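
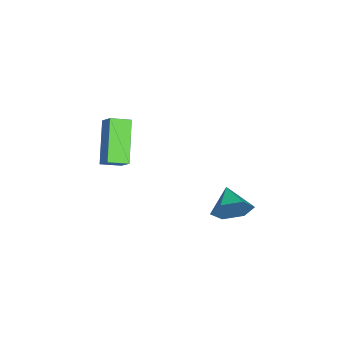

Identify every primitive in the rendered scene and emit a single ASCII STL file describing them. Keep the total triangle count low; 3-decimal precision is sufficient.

solid 
facet normal -0.574 -0.461 -0.677
outer loop
vertex -4.068 -3.951 -1.058
vertex -4.397 -3.137 -1.333
vertex -2.505 -3.802 -2.483
endloop
endfacet
facet normal 0.357 -0.885 0.299
outer loop
vertex -1.983 -3.383 -1.867
vertex -4.068 -3.951 -1.058
vertex -2.505 -3.802 -2.483
endloop
endfacet
facet normal -0.574 -0.461 -0.677
outer loop
vertex -2.505 -3.802 -2.483
vertex -4.397 -3.137 -1.333
vertex -2.834 -2.988 -2.758
endloop
endfacet
facet normal 0.737 0.071 -0.672
outer loop
vertex -2.834 -2.988 -2.758
vertex -1.983 -3.383 -1.867
vertex -2.505 -3.802 -2.483
endloop
endfacet
facet normal -0.737 -0.071 0.672
outer loop
vertex -4.068 -3.951 -1.058
vertex -3.875 -2.718 -0.717
vertex -4.397 -3.137 -1.333
endloop
endfacet
facet normal 0.357 -0.885 0.299
outer loop
vertex -3.546 -3.532 -0.442
vertex -4.068 -3.951 -1.058
vertex -1.983 -3.383 -1.867
endloop
endfacet
facet normal -0.737 -0.071 0.672
outer loop
vertex -3.546 -3.532 -0.442
vertex -3.875 -2.718 -0.717
vertex -4.068 -3.951 -1.058
endloop
endfacet
facet normal -0.357 0.885 -0.299
outer loop
vertex -4.397 -3.137 -1.333
vertex -3.875 -2.718 -0.717
vertex -2.834 -2.988 -2.758
endloop
endfacet
facet normal 0.737 0.071 -0.672
outer loop
vertex -2.312 -2.569 -2.142
vertex -1.983 -3.383 -1.867
vertex -2.834 -2.988 -2.758
endloop
endfacet
facet normal -0.357 0.885 -0.299
outer loop
vertex -2.834 -2.988 -2.758
vertex -3.875 -2.718 -0.717
vertex -2.312 -2.569 -2.142
endloop
endfacet
facet normal 0.574 0.461 0.677
outer loop
vertex -2.312 -2.569 -2.142
vertex -3.546 -3.532 -0.442
vertex -1.983 -3.383 -1.867
endloop
endfacet
facet normal 0.574 0.461 0.677
outer loop
vertex -3.875 -2.718 -0.717
vertex -3.546 -3.532 -0.442
vertex -2.312 -2.569 -2.142
endloop
endfacet
facet normal 0.877 0.300 -0.375
outer loop
vertex 0.381 1.363 -1.881
vertex -0.035 1.783 -2.519
vertex 0.144 2.193 -1.772
endloop
endfacet
facet normal -0.124 -0.164 0.979
outer loop
vertex 0.381 1.363 -1.881
vertex 0.144 2.193 -1.772
vertex -1.105 1.417 -2.061
endloop
endfacet
facet normal 0.877 0.301 -0.375
outer loop
vertex 0.144 2.193 -1.772
vertex -0.035 1.783 -2.519
vertex -0.273 2.613 -2.41
endloop
endfacet
facet normal -0.494 0.542 0.680
outer loop
vertex 0.144 2.193 -1.772
vertex -0.273 2.613 -2.41
vertex -1.105 1.417 -2.061
endloop
endfacet
facet normal 0.877 0.301 -0.374
outer loop
vertex -0.273 2.613 -2.41
vertex -0.035 1.783 -2.519
vertex -0.451 2.203 -3.157
endloop
endfacet
facet normal -0.830 0.548 -0.103
outer loop
vertex -0.273 2.613 -2.41
vertex -0.451 2.203 -3.157
vertex -1.105 1.417 -2.061
endloop
endfacet
facet normal 0.877 0.300 -0.375
outer loop
vertex -0.451 2.203 -3.157
vertex -0.035 1.783 -2.519
vertex -0.214 1.374 -3.265
endloop
endfacet
facet normal -0.797 -0.152 -0.584
outer loop
vertex -0.451 2.203 -3.157
vertex -0.214 1.374 -3.265
vertex -1.105 1.417 -2.061
endloop
endfacet
facet normal 0.877 0.300 -0.375
outer loop
vertex -0.214 1.374 -3.265
vertex -0.035 1.783 -2.519
vertex 0.203 0.953 -2.627
endloop
endfacet
facet normal -0.428 -0.857 -0.286
outer loop
vertex -0.214 1.374 -3.265
vertex 0.203 0.953 -2.627
vertex -1.105 1.417 -2.061
endloop
endfacet
facet normal 0.877 0.300 -0.374
outer loop
vertex 0.203 0.953 -2.627
vertex -0.035 1.783 -2.519
vertex 0.381 1.363 -1.881
endloop
endfacet
facet normal -0.091 -0.863 0.496
outer loop
vertex 0.203 0.953 -2.627
vertex 0.381 1.363 -1.881
vertex -1.105 1.417 -2.061
endloop
endfacet

endsolid


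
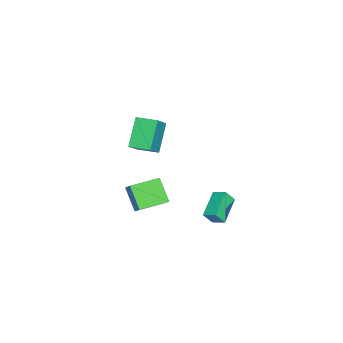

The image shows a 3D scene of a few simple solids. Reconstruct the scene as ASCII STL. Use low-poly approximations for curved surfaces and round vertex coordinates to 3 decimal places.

solid 
facet normal -0.498 0.859 0.120
outer loop
vertex -2.553 -1.421 -1.886
vertex -1.588 -0.986 -1.002
vertex -1.733 -0.776 -3.099
endloop
endfacet
facet normal -0.700 -0.315 -0.641
outer loop
vertex -0.912 -2.194 -3.298
vertex -2.553 -1.421 -1.886
vertex -1.733 -0.776 -3.099
endloop
endfacet
facet normal -0.497 0.859 0.120
outer loop
vertex -1.733 -0.776 -3.099
vertex -1.588 -0.986 -1.002
vertex -0.767 -0.341 -2.214
endloop
endfacet
facet normal 0.513 0.403 -0.758
outer loop
vertex -0.767 -0.341 -2.214
vertex -0.912 -2.194 -3.298
vertex -1.733 -0.776 -3.099
endloop
endfacet
facet normal -0.513 -0.403 0.758
outer loop
vertex -2.553 -1.421 -1.886
vertex -0.767 -2.404 -1.201
vertex -1.588 -0.986 -1.002
endloop
endfacet
facet normal -0.700 -0.314 -0.641
outer loop
vertex -1.733 -2.839 -2.086
vertex -2.553 -1.421 -1.886
vertex -0.912 -2.194 -3.298
endloop
endfacet
facet normal -0.513 -0.403 0.758
outer loop
vertex -1.733 -2.839 -2.086
vertex -0.767 -2.404 -1.201
vertex -2.553 -1.421 -1.886
endloop
endfacet
facet normal 0.700 0.315 0.641
outer loop
vertex -1.588 -0.986 -1.002
vertex -0.767 -2.404 -1.201
vertex -0.767 -0.341 -2.214
endloop
endfacet
facet normal 0.513 0.403 -0.758
outer loop
vertex 0.053 -1.759 -2.414
vertex -0.912 -2.194 -3.298
vertex -0.767 -0.341 -2.214
endloop
endfacet
facet normal 0.700 0.315 0.641
outer loop
vertex -0.767 -0.341 -2.214
vertex -0.767 -2.404 -1.201
vertex 0.053 -1.759 -2.414
endloop
endfacet
facet normal 0.497 -0.859 -0.120
outer loop
vertex 0.053 -1.759 -2.414
vertex -1.733 -2.839 -2.086
vertex -0.912 -2.194 -3.298
endloop
endfacet
facet normal 0.497 -0.859 -0.121
outer loop
vertex -0.767 -2.404 -1.201
vertex -1.733 -2.839 -2.086
vertex 0.053 -1.759 -2.414
endloop
endfacet
facet normal -0.320 0.493 -0.809
outer loop
vertex -1.224 2.376 -2.055
vertex -0.919 3.064 -1.756
vertex 0.227 2.064 -2.82
endloop
endfacet
facet normal -0.377 -0.850 -0.368
outer loop
vertex 0.519 1.616 -2.084
vertex -1.224 2.376 -2.055
vertex 0.227 2.064 -2.82
endloop
endfacet
facet normal -0.320 0.493 -0.809
outer loop
vertex 0.227 2.064 -2.82
vertex -0.919 3.064 -1.756
vertex 0.533 2.753 -2.521
endloop
endfacet
facet normal 0.869 -0.187 -0.458
outer loop
vertex 0.533 2.753 -2.521
vertex 0.519 1.616 -2.084
vertex 0.227 2.064 -2.82
endloop
endfacet
facet normal -0.869 0.186 0.458
outer loop
vertex -1.224 2.376 -2.055
vertex -0.627 2.616 -1.02
vertex -0.919 3.064 -1.756
endloop
endfacet
facet normal -0.377 -0.850 -0.369
outer loop
vertex -0.933 1.927 -1.319
vertex -1.224 2.376 -2.055
vertex 0.519 1.616 -2.084
endloop
endfacet
facet normal -0.869 0.187 0.458
outer loop
vertex -0.933 1.927 -1.319
vertex -0.627 2.616 -1.02
vertex -1.224 2.376 -2.055
endloop
endfacet
facet normal 0.376 0.850 0.368
outer loop
vertex -0.919 3.064 -1.756
vertex -0.627 2.616 -1.02
vertex 0.533 2.753 -2.521
endloop
endfacet
facet normal 0.869 -0.187 -0.458
outer loop
vertex 0.824 2.304 -1.785
vertex 0.519 1.616 -2.084
vertex 0.533 2.753 -2.521
endloop
endfacet
facet normal 0.377 0.849 0.369
outer loop
vertex 0.533 2.753 -2.521
vertex -0.627 2.616 -1.02
vertex 0.824 2.304 -1.785
endloop
endfacet
facet normal 0.320 -0.493 0.809
outer loop
vertex 0.824 2.304 -1.785
vertex -0.933 1.927 -1.319
vertex 0.519 1.616 -2.084
endloop
endfacet
facet normal 0.320 -0.493 0.809
outer loop
vertex -0.627 2.616 -1.02
vertex -0.933 1.927 -1.319
vertex 0.824 2.304 -1.785
endloop
endfacet
facet normal -0.773 0.110 -0.625
outer loop
vertex -0.469 -1.552 4.143
vertex -0.301 -0.415 4.135
vertex 0.673 -1.731 2.699
endloop
endfacet
facet normal -0.146 -0.989 0.007
outer loop
vertex 2.041 -1.925 3.805
vertex -0.469 -1.552 4.143
vertex 0.673 -1.731 2.699
endloop
endfacet
facet normal -0.773 0.110 -0.625
outer loop
vertex 0.673 -1.731 2.699
vertex -0.301 -0.415 4.135
vertex 0.841 -0.594 2.691
endloop
endfacet
facet normal 0.617 -0.097 -0.781
outer loop
vertex 0.841 -0.594 2.691
vertex 2.041 -1.925 3.805
vertex 0.673 -1.731 2.699
endloop
endfacet
facet normal -0.617 0.097 0.781
outer loop
vertex -0.469 -1.552 4.143
vertex 1.067 -0.609 5.241
vertex -0.301 -0.415 4.135
endloop
endfacet
facet normal -0.146 -0.989 0.007
outer loop
vertex 0.899 -1.746 5.249
vertex -0.469 -1.552 4.143
vertex 2.041 -1.925 3.805
endloop
endfacet
facet normal -0.617 0.097 0.781
outer loop
vertex 0.899 -1.746 5.249
vertex 1.067 -0.609 5.241
vertex -0.469 -1.552 4.143
endloop
endfacet
facet normal 0.146 0.989 -0.007
outer loop
vertex -0.301 -0.415 4.135
vertex 1.067 -0.609 5.241
vertex 0.841 -0.594 2.691
endloop
endfacet
facet normal 0.617 -0.097 -0.781
outer loop
vertex 2.209 -0.788 3.797
vertex 2.041 -1.925 3.805
vertex 0.841 -0.594 2.691
endloop
endfacet
facet normal 0.146 0.989 -0.007
outer loop
vertex 0.841 -0.594 2.691
vertex 1.067 -0.609 5.241
vertex 2.209 -0.788 3.797
endloop
endfacet
facet normal 0.773 -0.110 0.625
outer loop
vertex 2.209 -0.788 3.797
vertex 0.899 -1.746 5.249
vertex 2.041 -1.925 3.805
endloop
endfacet
facet normal 0.773 -0.110 0.625
outer loop
vertex 1.067 -0.609 5.241
vertex 0.899 -1.746 5.249
vertex 2.209 -0.788 3.797
endloop
endfacet

endsolid


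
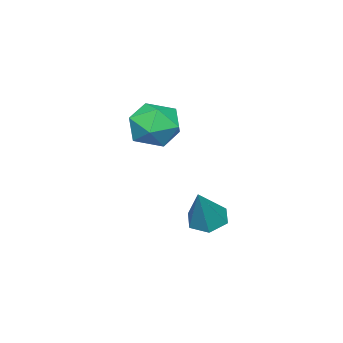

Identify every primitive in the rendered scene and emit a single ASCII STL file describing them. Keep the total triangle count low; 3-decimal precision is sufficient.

solid 
facet normal -0.226 0.851 -0.474
outer loop
vertex -2.318 2.315 -0.6
vertex -3.479 2.247 -0.168
vertex -2.608 2.842 0.485
endloop
endfacet
facet normal 0.462 0.840 -0.285
outer loop
vertex -2.318 2.315 -0.6
vertex -2.608 2.842 0.485
vertex -1.544 2.216 0.364
endloop
endfacet
facet normal 0.765 0.267 -0.586
outer loop
vertex -2.318 2.315 -0.6
vertex -1.544 2.216 0.364
vertex -1.758 1.233 -0.363
endloop
endfacet
facet normal 0.263 -0.074 -0.962
outer loop
vertex -2.318 2.315 -0.6
vertex -1.758 1.233 -0.363
vertex -2.954 1.253 -0.692
endloop
endfacet
facet normal -0.349 0.286 -0.892
outer loop
vertex -2.318 2.315 -0.6
vertex -2.954 1.253 -0.692
vertex -3.479 2.247 -0.168
endloop
endfacet
facet normal 0.495 0.759 0.423
outer loop
vertex -1.544 2.216 0.364
vertex -2.608 2.842 0.485
vertex -2.226 2.087 1.392
endloop
endfacet
facet normal -0.619 0.777 0.117
outer loop
vertex -2.608 2.842 0.485
vertex -3.479 2.247 -0.168
vertex -3.422 2.107 1.063
endloop
endfacet
facet normal -0.817 -0.137 -0.559
outer loop
vertex -3.479 2.247 -0.168
vertex -2.954 1.253 -0.692
vertex -3.636 1.124 0.336
endloop
endfacet
facet normal 0.173 -0.720 -0.672
outer loop
vertex -2.954 1.253 -0.692
vertex -1.758 1.233 -0.363
vertex -2.572 0.498 0.215
endloop
endfacet
facet normal 0.984 -0.167 -0.064
outer loop
vertex -1.758 1.233 -0.363
vertex -1.544 2.216 0.364
vertex -1.701 1.093 0.868
endloop
endfacet
facet normal -0.263 0.074 0.962
outer loop
vertex -2.862 1.025 1.3
vertex -2.226 2.087 1.392
vertex -3.422 2.107 1.063
endloop
endfacet
facet normal -0.765 -0.267 0.586
outer loop
vertex -2.862 1.025 1.3
vertex -3.422 2.107 1.063
vertex -3.636 1.124 0.336
endloop
endfacet
facet normal -0.462 -0.840 0.285
outer loop
vertex -2.862 1.025 1.3
vertex -3.636 1.124 0.336
vertex -2.572 0.498 0.215
endloop
endfacet
facet normal 0.226 -0.851 0.474
outer loop
vertex -2.862 1.025 1.3
vertex -2.572 0.498 0.215
vertex -1.701 1.093 0.868
endloop
endfacet
facet normal 0.349 -0.286 0.892
outer loop
vertex -2.862 1.025 1.3
vertex -1.701 1.093 0.868
vertex -2.226 2.087 1.392
endloop
endfacet
facet normal -0.173 0.720 0.672
outer loop
vertex -3.422 2.107 1.063
vertex -2.226 2.087 1.392
vertex -2.608 2.842 0.485
endloop
endfacet
facet normal -0.984 0.167 0.064
outer loop
vertex -3.636 1.124 0.336
vertex -3.422 2.107 1.063
vertex -3.479 2.247 -0.168
endloop
endfacet
facet normal -0.495 -0.759 -0.423
outer loop
vertex -2.572 0.498 0.215
vertex -3.636 1.124 0.336
vertex -2.954 1.253 -0.692
endloop
endfacet
facet normal 0.619 -0.777 -0.117
outer loop
vertex -1.701 1.093 0.868
vertex -2.572 0.498 0.215
vertex -1.758 1.233 -0.363
endloop
endfacet
facet normal 0.817 0.137 0.559
outer loop
vertex -2.226 2.087 1.392
vertex -1.701 1.093 0.868
vertex -1.544 2.216 0.364
endloop
endfacet
facet normal -0.522 -0.140 -0.841
outer loop
vertex -3.072 3.013 -5.163
vertex -3.786 3.411 -4.786
vertex -3.185 3.902 -5.241
endloop
endfacet
facet normal 0.972 0.105 -0.212
outer loop
vertex -3.072 3.013 -5.163
vertex -3.185 3.902 -5.241
vertex -2.674 3.709 -2.994
endloop
endfacet
facet normal -0.523 -0.139 -0.841
outer loop
vertex -3.185 3.902 -5.241
vertex -3.786 3.411 -4.786
vertex -3.898 4.301 -4.864
endloop
endfacet
facet normal 0.475 0.879 -0.032
outer loop
vertex -3.185 3.902 -5.241
vertex -3.898 4.301 -4.864
vertex -2.674 3.709 -2.994
endloop
endfacet
facet normal -0.522 -0.139 -0.841
outer loop
vertex -3.898 4.301 -4.864
vertex -3.786 3.411 -4.786
vertex -4.5 3.809 -4.409
endloop
endfacet
facet normal -0.319 0.824 0.469
outer loop
vertex -3.898 4.301 -4.864
vertex -4.5 3.809 -4.409
vertex -2.674 3.709 -2.994
endloop
endfacet
facet normal -0.522 -0.140 -0.841
outer loop
vertex -4.5 3.809 -4.409
vertex -3.786 3.411 -4.786
vertex -4.388 2.92 -4.331
endloop
endfacet
facet normal -0.613 -0.008 0.790
outer loop
vertex -4.5 3.809 -4.409
vertex -4.388 2.92 -4.331
vertex -2.674 3.709 -2.994
endloop
endfacet
facet normal -0.522 -0.140 -0.841
outer loop
vertex -4.388 2.92 -4.331
vertex -3.786 3.411 -4.786
vertex -3.674 2.522 -4.708
endloop
endfacet
facet normal -0.115 -0.784 0.610
outer loop
vertex -4.388 2.92 -4.331
vertex -3.674 2.522 -4.708
vertex -2.674 3.709 -2.994
endloop
endfacet
facet normal -0.522 -0.140 -0.841
outer loop
vertex -3.674 2.522 -4.708
vertex -3.786 3.411 -4.786
vertex -3.072 3.013 -5.163
endloop
endfacet
facet normal 0.677 -0.728 0.109
outer loop
vertex -3.674 2.522 -4.708
vertex -3.072 3.013 -5.163
vertex -2.674 3.709 -2.994
endloop
endfacet

endsolid


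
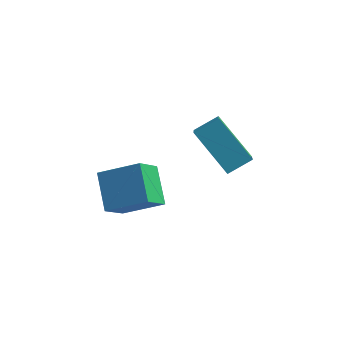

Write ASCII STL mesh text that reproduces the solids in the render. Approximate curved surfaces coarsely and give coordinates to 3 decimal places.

solid 
facet normal -0.413 0.687 0.598
outer loop
vertex -2.209 -2.81 1.864
vertex -1.965 -1.972 1.069
vertex -3.46 -3.027 1.25
endloop
endfacet
facet normal -0.207 -0.710 0.673
outer loop
vertex -2.895 -3.968 0.431
vertex -2.209 -2.81 1.864
vertex -3.46 -3.027 1.25
endloop
endfacet
facet normal -0.412 0.687 0.598
outer loop
vertex -3.46 -3.027 1.25
vertex -1.965 -1.972 1.069
vertex -3.216 -2.189 0.456
endloop
endfacet
facet normal -0.887 -0.154 -0.435
outer loop
vertex -3.216 -2.189 0.456
vertex -2.895 -3.968 0.431
vertex -3.46 -3.027 1.25
endloop
endfacet
facet normal 0.887 0.154 0.435
outer loop
vertex -2.209 -2.81 1.864
vertex -1.4 -2.913 0.25
vertex -1.965 -1.972 1.069
endloop
endfacet
facet normal -0.206 -0.710 0.673
outer loop
vertex -1.644 -3.751 1.044
vertex -2.209 -2.81 1.864
vertex -2.895 -3.968 0.431
endloop
endfacet
facet normal 0.887 0.154 0.435
outer loop
vertex -1.644 -3.751 1.044
vertex -1.4 -2.913 0.25
vertex -2.209 -2.81 1.864
endloop
endfacet
facet normal 0.207 0.710 -0.673
outer loop
vertex -1.965 -1.972 1.069
vertex -1.4 -2.913 0.25
vertex -3.216 -2.189 0.456
endloop
endfacet
facet normal -0.887 -0.154 -0.435
outer loop
vertex -2.651 -3.13 -0.364
vertex -2.895 -3.968 0.431
vertex -3.216 -2.189 0.456
endloop
endfacet
facet normal 0.207 0.710 -0.673
outer loop
vertex -3.216 -2.189 0.456
vertex -1.4 -2.913 0.25
vertex -2.651 -3.13 -0.364
endloop
endfacet
facet normal 0.412 -0.687 -0.598
outer loop
vertex -2.651 -3.13 -0.364
vertex -1.644 -3.751 1.044
vertex -2.895 -3.968 0.431
endloop
endfacet
facet normal 0.413 -0.687 -0.598
outer loop
vertex -1.4 -2.913 0.25
vertex -1.644 -3.751 1.044
vertex -2.651 -3.13 -0.364
endloop
endfacet
facet normal -0.690 0.304 0.657
outer loop
vertex -0.447 -3.221 4.083
vertex 0.142 -2.733 4.476
vertex -0.742 -2.258 3.327
endloop
endfacet
facet normal -0.684 -0.568 -0.457
outer loop
vertex 0.418 -2.767 2.224
vertex -0.447 -3.221 4.083
vertex -0.742 -2.258 3.327
endloop
endfacet
facet normal -0.691 0.303 0.657
outer loop
vertex -0.742 -2.258 3.327
vertex 0.142 -2.733 4.476
vertex -0.154 -1.769 3.72
endloop
endfacet
facet normal -0.235 0.765 -0.600
outer loop
vertex -0.154 -1.769 3.72
vertex 0.418 -2.767 2.224
vertex -0.742 -2.258 3.327
endloop
endfacet
facet normal 0.234 -0.765 0.599
outer loop
vertex -0.447 -3.221 4.083
vertex 1.302 -3.242 3.373
vertex 0.142 -2.733 4.476
endloop
endfacet
facet normal -0.684 -0.569 -0.457
outer loop
vertex 0.714 -3.731 2.98
vertex -0.447 -3.221 4.083
vertex 0.418 -2.767 2.224
endloop
endfacet
facet normal 0.235 -0.765 0.600
outer loop
vertex 0.714 -3.731 2.98
vertex 1.302 -3.242 3.373
vertex -0.447 -3.221 4.083
endloop
endfacet
facet normal 0.684 0.568 0.457
outer loop
vertex 0.142 -2.733 4.476
vertex 1.302 -3.242 3.373
vertex -0.154 -1.769 3.72
endloop
endfacet
facet normal -0.234 0.765 -0.600
outer loop
vertex 1.007 -2.279 2.617
vertex 0.418 -2.767 2.224
vertex -0.154 -1.769 3.72
endloop
endfacet
facet normal 0.684 0.568 0.457
outer loop
vertex -0.154 -1.769 3.72
vertex 1.302 -3.242 3.373
vertex 1.007 -2.279 2.617
endloop
endfacet
facet normal 0.690 -0.304 -0.657
outer loop
vertex 1.007 -2.279 2.617
vertex 0.714 -3.731 2.98
vertex 0.418 -2.767 2.224
endloop
endfacet
facet normal 0.691 -0.303 -0.656
outer loop
vertex 1.302 -3.242 3.373
vertex 0.714 -3.731 2.98
vertex 1.007 -2.279 2.617
endloop
endfacet

endsolid


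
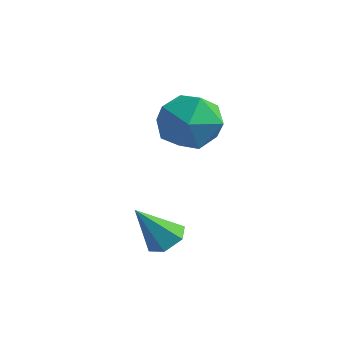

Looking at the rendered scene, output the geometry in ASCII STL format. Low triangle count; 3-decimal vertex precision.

solid 
facet normal -0.330 -0.051 0.943
outer loop
vertex 0.558 2.17 1.192
vertex 0.817 0.99 1.219
vertex 1.65 1.8 1.554
endloop
endfacet
facet normal -0.064 0.595 0.801
outer loop
vertex 0.558 2.17 1.192
vertex 1.65 1.8 1.554
vertex 1.548 2.763 0.83
endloop
endfacet
facet normal -0.428 0.868 0.251
outer loop
vertex 0.558 2.17 1.192
vertex 1.548 2.763 0.83
vertex 0.652 2.548 0.047
endloop
endfacet
facet normal -0.919 0.391 0.054
outer loop
vertex 0.558 2.17 1.192
vertex 0.652 2.548 0.047
vertex 0.2 1.452 0.287
endloop
endfacet
facet normal -0.859 -0.178 0.481
outer loop
vertex 0.558 2.17 1.192
vertex 0.2 1.452 0.287
vertex 0.817 0.99 1.219
endloop
endfacet
facet normal 0.616 0.514 0.597
outer loop
vertex 1.548 2.763 0.83
vertex 1.65 1.8 1.554
vertex 2.42 1.948 0.633
endloop
endfacet
facet normal 0.185 -0.532 0.827
outer loop
vertex 1.65 1.8 1.554
vertex 0.817 0.99 1.219
vertex 1.968 0.852 0.873
endloop
endfacet
facet normal -0.671 -0.737 0.079
outer loop
vertex 0.817 0.99 1.219
vertex 0.2 1.452 0.287
vertex 1.072 0.637 0.09
endloop
endfacet
facet normal -0.769 0.183 -0.613
outer loop
vertex 0.2 1.452 0.287
vertex 0.652 2.548 0.047
vertex 0.97 1.6 -0.634
endloop
endfacet
facet normal 0.027 0.956 -0.293
outer loop
vertex 0.652 2.548 0.047
vertex 1.548 2.763 0.83
vertex 1.803 2.41 -0.299
endloop
endfacet
facet normal 0.919 -0.391 -0.054
outer loop
vertex 2.062 1.23 -0.272
vertex 2.42 1.948 0.633
vertex 1.968 0.852 0.873
endloop
endfacet
facet normal 0.428 -0.868 -0.251
outer loop
vertex 2.062 1.23 -0.272
vertex 1.968 0.852 0.873
vertex 1.072 0.637 0.09
endloop
endfacet
facet normal 0.064 -0.595 -0.801
outer loop
vertex 2.062 1.23 -0.272
vertex 1.072 0.637 0.09
vertex 0.97 1.6 -0.634
endloop
endfacet
facet normal 0.330 0.051 -0.943
outer loop
vertex 2.062 1.23 -0.272
vertex 0.97 1.6 -0.634
vertex 1.803 2.41 -0.299
endloop
endfacet
facet normal 0.859 0.178 -0.481
outer loop
vertex 2.062 1.23 -0.272
vertex 1.803 2.41 -0.299
vertex 2.42 1.948 0.633
endloop
endfacet
facet normal 0.769 -0.183 0.613
outer loop
vertex 1.968 0.852 0.873
vertex 2.42 1.948 0.633
vertex 1.65 1.8 1.554
endloop
endfacet
facet normal -0.027 -0.956 0.293
outer loop
vertex 1.072 0.637 0.09
vertex 1.968 0.852 0.873
vertex 0.817 0.99 1.219
endloop
endfacet
facet normal -0.616 -0.514 -0.597
outer loop
vertex 0.97 1.6 -0.634
vertex 1.072 0.637 0.09
vertex 0.2 1.452 0.287
endloop
endfacet
facet normal -0.185 0.532 -0.827
outer loop
vertex 1.803 2.41 -0.299
vertex 0.97 1.6 -0.634
vertex 0.652 2.548 0.047
endloop
endfacet
facet normal 0.671 0.737 -0.079
outer loop
vertex 2.42 1.948 0.633
vertex 1.803 2.41 -0.299
vertex 1.548 2.763 0.83
endloop
endfacet
facet normal 0.368 0.446 -0.816
outer loop
vertex 3.481 -2.045 -2.674
vertex 3.104 -1.494 -2.543
vertex 3.732 -1.545 -2.288
endloop
endfacet
facet normal 0.674 -0.633 0.382
outer loop
vertex 3.481 -2.045 -2.674
vertex 3.732 -1.545 -2.288
vertex 2.516 -2.206 -1.237
endloop
endfacet
facet normal 0.368 0.445 -0.817
outer loop
vertex 3.732 -1.545 -2.288
vertex 3.104 -1.494 -2.543
vertex 3.356 -0.994 -2.157
endloop
endfacet
facet normal 0.575 0.204 0.793
outer loop
vertex 3.732 -1.545 -2.288
vertex 3.356 -0.994 -2.157
vertex 2.516 -2.206 -1.237
endloop
endfacet
facet normal 0.369 0.444 -0.816
outer loop
vertex 3.356 -0.994 -2.157
vertex 3.104 -1.494 -2.543
vertex 2.728 -0.943 -2.413
endloop
endfacet
facet normal -0.227 0.684 0.693
outer loop
vertex 3.356 -0.994 -2.157
vertex 2.728 -0.943 -2.413
vertex 2.516 -2.206 -1.237
endloop
endfacet
facet normal 0.368 0.444 -0.817
outer loop
vertex 2.728 -0.943 -2.413
vertex 3.104 -1.494 -2.543
vertex 2.476 -1.444 -2.799
endloop
endfacet
facet normal -0.928 0.326 0.183
outer loop
vertex 2.728 -0.943 -2.413
vertex 2.476 -1.444 -2.799
vertex 2.516 -2.206 -1.237
endloop
endfacet
facet normal 0.368 0.445 -0.816
outer loop
vertex 2.476 -1.444 -2.799
vertex 3.104 -1.494 -2.543
vertex 2.853 -1.994 -2.929
endloop
endfacet
facet normal -0.827 -0.513 -0.229
outer loop
vertex 2.476 -1.444 -2.799
vertex 2.853 -1.994 -2.929
vertex 2.516 -2.206 -1.237
endloop
endfacet
facet normal 0.368 0.446 -0.816
outer loop
vertex 2.853 -1.994 -2.929
vertex 3.104 -1.494 -2.543
vertex 3.481 -2.045 -2.674
endloop
endfacet
facet normal -0.028 -0.991 -0.130
outer loop
vertex 2.853 -1.994 -2.929
vertex 3.481 -2.045 -2.674
vertex 2.516 -2.206 -1.237
endloop
endfacet

endsolid


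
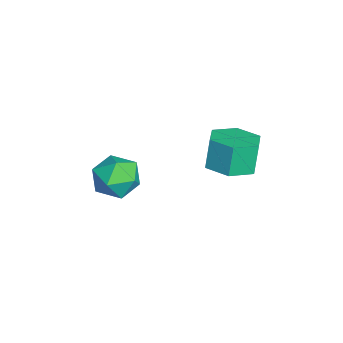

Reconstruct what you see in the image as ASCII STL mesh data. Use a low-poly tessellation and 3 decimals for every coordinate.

solid 
facet normal -0.978 -0.209 -0.021
outer loop
vertex 0.244 -1.588 -3.918
vertex 0.475 -2.668 -3.934
vertex 0.343 -2.146 -2.97
endloop
endfacet
facet normal -0.855 0.403 0.327
outer loop
vertex 0.244 -1.588 -3.918
vertex 0.343 -2.146 -2.97
vertex 0.782 -1.137 -3.066
endloop
endfacet
facet normal -0.518 0.847 -0.121
outer loop
vertex 0.244 -1.588 -3.918
vertex 0.782 -1.137 -3.066
vertex 1.185 -1.036 -4.088
endloop
endfacet
facet normal -0.433 0.509 -0.744
outer loop
vertex 0.244 -1.588 -3.918
vertex 1.185 -1.036 -4.088
vertex 0.995 -1.982 -4.625
endloop
endfacet
facet normal -0.717 -0.143 -0.682
outer loop
vertex 0.244 -1.588 -3.918
vertex 0.995 -1.982 -4.625
vertex 0.475 -2.668 -3.934
endloop
endfacet
facet normal -0.415 0.264 0.871
outer loop
vertex 0.782 -1.137 -3.066
vertex 0.343 -2.146 -2.97
vertex 1.345 -1.938 -2.555
endloop
endfacet
facet normal -0.614 -0.726 0.309
outer loop
vertex 0.343 -2.146 -2.97
vertex 0.475 -2.668 -3.934
vertex 1.155 -2.884 -3.092
endloop
endfacet
facet normal -0.192 -0.620 -0.760
outer loop
vertex 0.475 -2.668 -3.934
vertex 0.995 -1.982 -4.625
vertex 1.558 -2.783 -4.114
endloop
endfacet
facet normal 0.266 0.435 -0.860
outer loop
vertex 0.995 -1.982 -4.625
vertex 1.185 -1.036 -4.088
vertex 1.997 -1.774 -4.21
endloop
endfacet
facet normal 0.129 0.981 0.148
outer loop
vertex 1.185 -1.036 -4.088
vertex 0.782 -1.137 -3.066
vertex 1.865 -1.252 -3.246
endloop
endfacet
facet normal 0.433 -0.509 0.744
outer loop
vertex 2.096 -2.332 -3.262
vertex 1.345 -1.938 -2.555
vertex 1.155 -2.884 -3.092
endloop
endfacet
facet normal 0.518 -0.847 0.121
outer loop
vertex 2.096 -2.332 -3.262
vertex 1.155 -2.884 -3.092
vertex 1.558 -2.783 -4.114
endloop
endfacet
facet normal 0.855 -0.403 -0.327
outer loop
vertex 2.096 -2.332 -3.262
vertex 1.558 -2.783 -4.114
vertex 1.997 -1.774 -4.21
endloop
endfacet
facet normal 0.978 0.209 0.021
outer loop
vertex 2.096 -2.332 -3.262
vertex 1.997 -1.774 -4.21
vertex 1.865 -1.252 -3.246
endloop
endfacet
facet normal 0.717 0.143 0.682
outer loop
vertex 2.096 -2.332 -3.262
vertex 1.865 -1.252 -3.246
vertex 1.345 -1.938 -2.555
endloop
endfacet
facet normal -0.266 -0.435 0.860
outer loop
vertex 1.155 -2.884 -3.092
vertex 1.345 -1.938 -2.555
vertex 0.343 -2.146 -2.97
endloop
endfacet
facet normal -0.129 -0.981 -0.148
outer loop
vertex 1.558 -2.783 -4.114
vertex 1.155 -2.884 -3.092
vertex 0.475 -2.668 -3.934
endloop
endfacet
facet normal 0.415 -0.264 -0.871
outer loop
vertex 1.997 -1.774 -4.21
vertex 1.558 -2.783 -4.114
vertex 0.995 -1.982 -4.625
endloop
endfacet
facet normal 0.614 0.726 -0.309
outer loop
vertex 1.865 -1.252 -3.246
vertex 1.997 -1.774 -4.21
vertex 1.185 -1.036 -4.088
endloop
endfacet
facet normal 0.192 0.620 0.760
outer loop
vertex 1.345 -1.938 -2.555
vertex 1.865 -1.252 -3.246
vertex 0.782 -1.137 -3.066
endloop
endfacet
facet normal 0.253 -0.133 -0.958
outer loop
vertex 3.537 2.247 -1.598
vertex 2.509 2.406 -1.891
vertex 3.188 3.243 -1.828
endloop
endfacet
facet normal 0.912 0.363 0.189
outer loop
vertex 3.537 2.247 -1.598
vertex 3.188 3.243 -1.828
vertex 3.179 2.436 -0.237
endloop
endfacet
facet normal 0.912 0.363 0.189
outer loop
vertex 3.179 2.436 -0.237
vertex 3.188 3.243 -1.828
vertex 2.83 3.432 -0.467
endloop
endfacet
facet normal -0.252 0.133 0.959
outer loop
vertex 3.179 2.436 -0.237
vertex 2.83 3.432 -0.467
vertex 2.151 2.594 -0.529
endloop
endfacet
facet normal 0.252 -0.132 -0.959
outer loop
vertex 3.188 3.243 -1.828
vertex 2.509 2.406 -1.891
vertex 2.16 3.402 -2.12
endloop
endfacet
facet normal 0.177 0.980 -0.090
outer loop
vertex 3.188 3.243 -1.828
vertex 2.16 3.402 -2.12
vertex 2.83 3.432 -0.467
endloop
endfacet
facet normal 0.176 0.980 -0.089
outer loop
vertex 2.83 3.432 -0.467
vertex 2.16 3.402 -2.12
vertex 1.802 3.59 -0.759
endloop
endfacet
facet normal -0.252 0.133 0.959
outer loop
vertex 2.83 3.432 -0.467
vertex 1.802 3.59 -0.759
vertex 2.151 2.594 -0.529
endloop
endfacet
facet normal 0.252 -0.132 -0.959
outer loop
vertex 2.16 3.402 -2.12
vertex 2.509 2.406 -1.891
vertex 1.481 2.564 -2.183
endloop
endfacet
facet normal -0.736 0.617 -0.279
outer loop
vertex 2.16 3.402 -2.12
vertex 1.481 2.564 -2.183
vertex 1.802 3.59 -0.759
endloop
endfacet
facet normal -0.735 0.618 -0.279
outer loop
vertex 1.802 3.59 -0.759
vertex 1.481 2.564 -2.183
vertex 1.123 2.753 -0.822
endloop
endfacet
facet normal -0.253 0.133 0.958
outer loop
vertex 1.802 3.59 -0.759
vertex 1.123 2.753 -0.822
vertex 2.151 2.594 -0.529
endloop
endfacet
facet normal 0.252 -0.133 -0.959
outer loop
vertex 1.481 2.564 -2.183
vertex 2.509 2.406 -1.891
vertex 1.83 1.568 -1.953
endloop
endfacet
facet normal -0.912 -0.363 -0.189
outer loop
vertex 1.481 2.564 -2.183
vertex 1.83 1.568 -1.953
vertex 1.123 2.753 -0.822
endloop
endfacet
facet normal -0.912 -0.363 -0.189
outer loop
vertex 1.123 2.753 -0.822
vertex 1.83 1.568 -1.953
vertex 1.472 1.757 -0.592
endloop
endfacet
facet normal -0.253 0.133 0.958
outer loop
vertex 1.123 2.753 -0.822
vertex 1.472 1.757 -0.592
vertex 2.151 2.594 -0.529
endloop
endfacet
facet normal 0.252 -0.133 -0.959
outer loop
vertex 1.83 1.568 -1.953
vertex 2.509 2.406 -1.891
vertex 2.858 1.41 -1.661
endloop
endfacet
facet normal -0.176 -0.980 0.090
outer loop
vertex 1.83 1.568 -1.953
vertex 2.858 1.41 -1.661
vertex 1.472 1.757 -0.592
endloop
endfacet
facet normal -0.177 -0.980 0.089
outer loop
vertex 1.472 1.757 -0.592
vertex 2.858 1.41 -1.661
vertex 2.5 1.598 -0.3
endloop
endfacet
facet normal -0.252 0.132 0.959
outer loop
vertex 1.472 1.757 -0.592
vertex 2.5 1.598 -0.3
vertex 2.151 2.594 -0.529
endloop
endfacet
facet normal 0.253 -0.133 -0.958
outer loop
vertex 2.858 1.41 -1.661
vertex 2.509 2.406 -1.891
vertex 3.537 2.247 -1.598
endloop
endfacet
facet normal 0.735 -0.618 0.279
outer loop
vertex 2.858 1.41 -1.661
vertex 3.537 2.247 -1.598
vertex 2.5 1.598 -0.3
endloop
endfacet
facet normal 0.736 -0.617 0.279
outer loop
vertex 2.5 1.598 -0.3
vertex 3.537 2.247 -1.598
vertex 3.179 2.436 -0.237
endloop
endfacet
facet normal -0.252 0.132 0.959
outer loop
vertex 2.5 1.598 -0.3
vertex 3.179 2.436 -0.237
vertex 2.151 2.594 -0.529
endloop
endfacet

endsolid


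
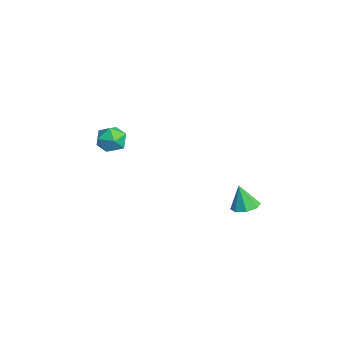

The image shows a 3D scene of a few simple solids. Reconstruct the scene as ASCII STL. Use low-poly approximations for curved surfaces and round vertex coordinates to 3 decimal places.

solid 
facet normal 0.166 0.212 -0.963
outer loop
vertex 3.766 3.495 -0.11
vertex 3.355 4.035 -0.062
vertex 4.02 3.928 0.029
endloop
endfacet
facet normal 0.695 -0.555 0.457
outer loop
vertex 3.766 3.495 -0.11
vertex 4.02 3.928 0.029
vertex 3.145 3.765 1.162
endloop
endfacet
facet normal 0.166 0.213 -0.963
outer loop
vertex 4.02 3.928 0.029
vertex 3.355 4.035 -0.062
vertex 3.884 4.423 0.115
endloop
endfacet
facet normal 0.779 0.107 0.617
outer loop
vertex 4.02 3.928 0.029
vertex 3.884 4.423 0.115
vertex 3.145 3.765 1.162
endloop
endfacet
facet normal 0.166 0.212 -0.963
outer loop
vertex 3.884 4.423 0.115
vertex 3.355 4.035 -0.062
vertex 3.438 4.691 0.097
endloop
endfacet
facet normal 0.364 0.651 0.666
outer loop
vertex 3.884 4.423 0.115
vertex 3.438 4.691 0.097
vertex 3.145 3.765 1.162
endloop
endfacet
facet normal 0.164 0.213 -0.963
outer loop
vertex 3.438 4.691 0.097
vertex 3.355 4.035 -0.062
vertex 2.943 4.574 -0.013
endloop
endfacet
facet normal -0.307 0.758 0.575
outer loop
vertex 3.438 4.691 0.097
vertex 2.943 4.574 -0.013
vertex 3.145 3.765 1.162
endloop
endfacet
facet normal 0.164 0.213 -0.963
outer loop
vertex 2.943 4.574 -0.013
vertex 3.355 4.035 -0.062
vertex 2.689 4.141 -0.152
endloop
endfacet
facet normal -0.842 0.366 0.397
outer loop
vertex 2.943 4.574 -0.013
vertex 2.689 4.141 -0.152
vertex 3.145 3.765 1.162
endloop
endfacet
facet normal 0.164 0.212 -0.963
outer loop
vertex 2.689 4.141 -0.152
vertex 3.355 4.035 -0.062
vertex 2.825 3.646 -0.238
endloop
endfacet
facet normal -0.926 -0.295 0.237
outer loop
vertex 2.689 4.141 -0.152
vertex 2.825 3.646 -0.238
vertex 3.145 3.765 1.162
endloop
endfacet
facet normal 0.165 0.211 -0.963
outer loop
vertex 2.825 3.646 -0.238
vertex 3.355 4.035 -0.062
vertex 3.271 3.379 -0.22
endloop
endfacet
facet normal -0.510 -0.839 0.188
outer loop
vertex 2.825 3.646 -0.238
vertex 3.271 3.379 -0.22
vertex 3.145 3.765 1.162
endloop
endfacet
facet normal 0.165 0.211 -0.964
outer loop
vertex 3.271 3.379 -0.22
vertex 3.355 4.035 -0.062
vertex 3.766 3.495 -0.11
endloop
endfacet
facet normal 0.160 -0.947 0.279
outer loop
vertex 3.271 3.379 -0.22
vertex 3.766 3.495 -0.11
vertex 3.145 3.765 1.162
endloop
endfacet
facet normal -0.170 0.478 0.862
outer loop
vertex -3.34 -0.567 1.619
vertex -2.699 -0.98 1.974
vertex -2.564 -0.243 1.592
endloop
endfacet
facet normal -0.358 0.882 0.306
outer loop
vertex -3.34 -0.567 1.619
vertex -2.564 -0.243 1.592
vertex -3.059 -0.208 0.912
endloop
endfacet
facet normal -0.848 0.525 -0.071
outer loop
vertex -3.34 -0.567 1.619
vertex -3.059 -0.208 0.912
vertex -3.499 -0.924 0.874
endloop
endfacet
facet normal -0.962 -0.101 0.254
outer loop
vertex -3.34 -0.567 1.619
vertex -3.499 -0.924 0.874
vertex -3.276 -1.401 1.53
endloop
endfacet
facet normal -0.543 -0.130 0.829
outer loop
vertex -3.34 -0.567 1.619
vertex -3.276 -1.401 1.53
vertex -2.699 -0.98 1.974
endloop
endfacet
facet normal 0.217 0.970 -0.108
outer loop
vertex -3.059 -0.208 0.912
vertex -2.564 -0.243 1.592
vertex -2.244 -0.399 0.83
endloop
endfacet
facet normal 0.522 0.315 0.793
outer loop
vertex -2.564 -0.243 1.592
vertex -2.699 -0.98 1.974
vertex -2.021 -0.876 1.486
endloop
endfacet
facet normal -0.082 -0.668 0.740
outer loop
vertex -2.699 -0.98 1.974
vertex -3.276 -1.401 1.53
vertex -2.461 -1.592 1.448
endloop
endfacet
facet normal -0.761 -0.620 -0.192
outer loop
vertex -3.276 -1.401 1.53
vertex -3.499 -0.924 0.874
vertex -2.956 -1.557 0.768
endloop
endfacet
facet normal -0.576 0.392 -0.717
outer loop
vertex -3.499 -0.924 0.874
vertex -3.059 -0.208 0.912
vertex -2.821 -0.82 0.386
endloop
endfacet
facet normal 0.962 0.101 -0.254
outer loop
vertex -2.18 -1.233 0.741
vertex -2.244 -0.399 0.83
vertex -2.021 -0.876 1.486
endloop
endfacet
facet normal 0.848 -0.525 0.071
outer loop
vertex -2.18 -1.233 0.741
vertex -2.021 -0.876 1.486
vertex -2.461 -1.592 1.448
endloop
endfacet
facet normal 0.358 -0.882 -0.306
outer loop
vertex -2.18 -1.233 0.741
vertex -2.461 -1.592 1.448
vertex -2.956 -1.557 0.768
endloop
endfacet
facet normal 0.170 -0.478 -0.862
outer loop
vertex -2.18 -1.233 0.741
vertex -2.956 -1.557 0.768
vertex -2.821 -0.82 0.386
endloop
endfacet
facet normal 0.543 0.130 -0.829
outer loop
vertex -2.18 -1.233 0.741
vertex -2.821 -0.82 0.386
vertex -2.244 -0.399 0.83
endloop
endfacet
facet normal 0.761 0.620 0.192
outer loop
vertex -2.021 -0.876 1.486
vertex -2.244 -0.399 0.83
vertex -2.564 -0.243 1.592
endloop
endfacet
facet normal 0.576 -0.392 0.717
outer loop
vertex -2.461 -1.592 1.448
vertex -2.021 -0.876 1.486
vertex -2.699 -0.98 1.974
endloop
endfacet
facet normal -0.217 -0.970 0.108
outer loop
vertex -2.956 -1.557 0.768
vertex -2.461 -1.592 1.448
vertex -3.276 -1.401 1.53
endloop
endfacet
facet normal -0.522 -0.315 -0.793
outer loop
vertex -2.821 -0.82 0.386
vertex -2.956 -1.557 0.768
vertex -3.499 -0.924 0.874
endloop
endfacet
facet normal 0.082 0.668 -0.740
outer loop
vertex -2.244 -0.399 0.83
vertex -2.821 -0.82 0.386
vertex -3.059 -0.208 0.912
endloop
endfacet

endsolid


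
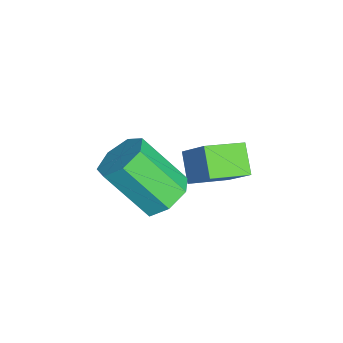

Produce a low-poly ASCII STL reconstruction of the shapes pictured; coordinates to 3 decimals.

solid 
facet normal -0.515 -0.450 -0.729
outer loop
vertex -0.886 1.085 0.437
vertex -1.305 2.131 0.087
vertex -0.153 1.185 -0.143
endloop
endfacet
facet normal 0.355 -0.887 0.296
outer loop
vertex 0.425 1.689 0.673
vertex -0.886 1.085 0.437
vertex -0.153 1.185 -0.143
endloop
endfacet
facet normal -0.515 -0.450 -0.729
outer loop
vertex -0.153 1.185 -0.143
vertex -1.305 2.131 0.087
vertex -0.572 2.231 -0.493
endloop
endfacet
facet normal 0.780 0.106 -0.617
outer loop
vertex -0.572 2.231 -0.493
vertex 0.425 1.689 0.673
vertex -0.153 1.185 -0.143
endloop
endfacet
facet normal -0.780 -0.106 0.617
outer loop
vertex -0.886 1.085 0.437
vertex -0.727 2.635 0.903
vertex -1.305 2.131 0.087
endloop
endfacet
facet normal 0.355 -0.887 0.296
outer loop
vertex -0.308 1.589 1.253
vertex -0.886 1.085 0.437
vertex 0.425 1.689 0.673
endloop
endfacet
facet normal -0.780 -0.106 0.617
outer loop
vertex -0.308 1.589 1.253
vertex -0.727 2.635 0.903
vertex -0.886 1.085 0.437
endloop
endfacet
facet normal -0.355 0.887 -0.296
outer loop
vertex -1.305 2.131 0.087
vertex -0.727 2.635 0.903
vertex -0.572 2.231 -0.493
endloop
endfacet
facet normal 0.780 0.106 -0.617
outer loop
vertex 0.006 2.735 0.323
vertex 0.425 1.689 0.673
vertex -0.572 2.231 -0.493
endloop
endfacet
facet normal -0.355 0.887 -0.296
outer loop
vertex -0.572 2.231 -0.493
vertex -0.727 2.635 0.903
vertex 0.006 2.735 0.323
endloop
endfacet
facet normal 0.515 0.450 0.729
outer loop
vertex 0.006 2.735 0.323
vertex -0.308 1.589 1.253
vertex 0.425 1.689 0.673
endloop
endfacet
facet normal 0.515 0.450 0.729
outer loop
vertex -0.727 2.635 0.903
vertex -0.308 1.589 1.253
vertex 0.006 2.735 0.323
endloop
endfacet
facet normal 0.222 0.621 -0.752
outer loop
vertex 2.585 0.144 1.634
vertex 2.034 0.542 1.8
vertex 2.692 0.589 2.033
endloop
endfacet
facet normal 0.959 -0.279 0.054
outer loop
vertex 2.585 0.144 1.634
vertex 2.692 0.589 2.033
vertex 2.217 -0.881 2.875
endloop
endfacet
facet normal 0.959 -0.279 0.053
outer loop
vertex 2.217 -0.881 2.875
vertex 2.692 0.589 2.033
vertex 2.325 -0.435 3.274
endloop
endfacet
facet normal -0.223 -0.619 0.753
outer loop
vertex 2.217 -0.881 2.875
vertex 2.325 -0.435 3.274
vertex 1.666 -0.482 3.04
endloop
endfacet
facet normal 0.222 0.621 -0.752
outer loop
vertex 2.692 0.589 2.033
vertex 2.034 0.542 1.8
vertex 2.303 0.999 2.257
endloop
endfacet
facet normal 0.736 0.399 0.547
outer loop
vertex 2.692 0.589 2.033
vertex 2.303 0.999 2.257
vertex 2.325 -0.435 3.274
endloop
endfacet
facet normal 0.735 0.400 0.548
outer loop
vertex 2.325 -0.435 3.274
vertex 2.303 0.999 2.257
vertex 1.936 -0.025 3.497
endloop
endfacet
facet normal -0.223 -0.620 0.752
outer loop
vertex 2.325 -0.435 3.274
vertex 1.936 -0.025 3.497
vertex 1.666 -0.482 3.04
endloop
endfacet
facet normal 0.223 0.620 -0.752
outer loop
vertex 2.303 0.999 2.257
vertex 2.034 0.542 1.8
vertex 1.712 1.065 2.136
endloop
endfacet
facet normal -0.042 0.776 0.629
outer loop
vertex 2.303 0.999 2.257
vertex 1.712 1.065 2.136
vertex 1.936 -0.025 3.497
endloop
endfacet
facet normal -0.042 0.776 0.629
outer loop
vertex 1.936 -0.025 3.497
vertex 1.712 1.065 2.136
vertex 1.344 0.041 3.376
endloop
endfacet
facet normal -0.223 -0.620 0.752
outer loop
vertex 1.936 -0.025 3.497
vertex 1.344 0.041 3.376
vertex 1.666 -0.482 3.04
endloop
endfacet
facet normal 0.223 0.620 -0.752
outer loop
vertex 1.712 1.065 2.136
vertex 2.034 0.542 1.8
vertex 1.363 0.737 1.762
endloop
endfacet
facet normal -0.788 0.569 0.236
outer loop
vertex 1.712 1.065 2.136
vertex 1.363 0.737 1.762
vertex 1.344 0.041 3.376
endloop
endfacet
facet normal -0.787 0.569 0.236
outer loop
vertex 1.344 0.041 3.376
vertex 1.363 0.737 1.762
vertex 0.995 -0.287 3.003
endloop
endfacet
facet normal -0.222 -0.620 0.753
outer loop
vertex 1.344 0.041 3.376
vertex 0.995 -0.287 3.003
vertex 1.666 -0.482 3.04
endloop
endfacet
facet normal 0.223 0.621 -0.752
outer loop
vertex 1.363 0.737 1.762
vertex 2.034 0.542 1.8
vertex 1.519 0.263 1.417
endloop
endfacet
facet normal -0.940 -0.067 -0.334
outer loop
vertex 1.363 0.737 1.762
vertex 1.519 0.263 1.417
vertex 0.995 -0.287 3.003
endloop
endfacet
facet normal -0.940 -0.066 -0.334
outer loop
vertex 0.995 -0.287 3.003
vertex 1.519 0.263 1.417
vertex 1.151 -0.761 2.657
endloop
endfacet
facet normal -0.222 -0.621 0.751
outer loop
vertex 0.995 -0.287 3.003
vertex 1.151 -0.761 2.657
vertex 1.666 -0.482 3.04
endloop
endfacet
facet normal 0.223 0.621 -0.752
outer loop
vertex 1.519 0.263 1.417
vertex 2.034 0.542 1.8
vertex 2.063 -0.001 1.36
endloop
endfacet
facet normal -0.385 -0.652 -0.653
outer loop
vertex 1.519 0.263 1.417
vertex 2.063 -0.001 1.36
vertex 1.151 -0.761 2.657
endloop
endfacet
facet normal -0.386 -0.652 -0.653
outer loop
vertex 1.151 -0.761 2.657
vertex 2.063 -0.001 1.36
vertex 1.695 -1.026 2.6
endloop
endfacet
facet normal -0.223 -0.620 0.752
outer loop
vertex 1.151 -0.761 2.657
vertex 1.695 -1.026 2.6
vertex 1.666 -0.482 3.04
endloop
endfacet
facet normal 0.222 0.621 -0.752
outer loop
vertex 2.063 -0.001 1.36
vertex 2.034 0.542 1.8
vertex 2.585 0.144 1.634
endloop
endfacet
facet normal 0.460 -0.747 -0.481
outer loop
vertex 2.063 -0.001 1.36
vertex 2.585 0.144 1.634
vertex 1.695 -1.026 2.6
endloop
endfacet
facet normal 0.460 -0.747 -0.480
outer loop
vertex 1.695 -1.026 2.6
vertex 2.585 0.144 1.634
vertex 2.217 -0.881 2.875
endloop
endfacet
facet normal -0.224 -0.620 0.752
outer loop
vertex 1.695 -1.026 2.6
vertex 2.217 -0.881 2.875
vertex 1.666 -0.482 3.04
endloop
endfacet

endsolid


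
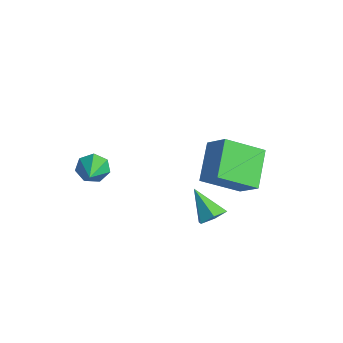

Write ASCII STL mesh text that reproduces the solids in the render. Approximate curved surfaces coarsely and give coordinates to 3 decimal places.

solid 
facet normal -0.624 0.506 0.595
outer loop
vertex -0.077 0.795 1.066
vertex 0.786 1.027 1.774
vertex 0.252 2.219 0.199
endloop
endfacet
facet normal -0.757 -0.203 -0.621
outer loop
vertex 1.294 1.373 -0.794
vertex -0.077 0.795 1.066
vertex 0.252 2.219 0.199
endloop
endfacet
facet normal -0.624 0.506 0.595
outer loop
vertex 0.252 2.219 0.199
vertex 0.786 1.027 1.774
vertex 1.115 2.451 0.907
endloop
endfacet
facet normal 0.194 0.838 -0.511
outer loop
vertex 1.115 2.451 0.907
vertex 1.294 1.373 -0.794
vertex 0.252 2.219 0.199
endloop
endfacet
facet normal -0.194 -0.838 0.511
outer loop
vertex -0.077 0.795 1.066
vertex 1.828 0.181 0.781
vertex 0.786 1.027 1.774
endloop
endfacet
facet normal -0.757 -0.203 -0.621
outer loop
vertex 0.965 -0.051 0.073
vertex -0.077 0.795 1.066
vertex 1.294 1.373 -0.794
endloop
endfacet
facet normal -0.194 -0.838 0.511
outer loop
vertex 0.965 -0.051 0.073
vertex 1.828 0.181 0.781
vertex -0.077 0.795 1.066
endloop
endfacet
facet normal 0.757 0.203 0.621
outer loop
vertex 0.786 1.027 1.774
vertex 1.828 0.181 0.781
vertex 1.115 2.451 0.907
endloop
endfacet
facet normal 0.194 0.838 -0.511
outer loop
vertex 2.157 1.605 -0.086
vertex 1.294 1.373 -0.794
vertex 1.115 2.451 0.907
endloop
endfacet
facet normal 0.757 0.203 0.621
outer loop
vertex 1.115 2.451 0.907
vertex 1.828 0.181 0.781
vertex 2.157 1.605 -0.086
endloop
endfacet
facet normal 0.624 -0.506 -0.595
outer loop
vertex 2.157 1.605 -0.086
vertex 0.965 -0.051 0.073
vertex 1.294 1.373 -0.794
endloop
endfacet
facet normal 0.624 -0.506 -0.595
outer loop
vertex 1.828 0.181 0.781
vertex 0.965 -0.051 0.073
vertex 2.157 1.605 -0.086
endloop
endfacet
facet normal -0.795 0.426 -0.432
outer loop
vertex -1.938 -2.497 -1.178
vertex -2.281 -2.599 -0.647
vertex -1.925 -2.09 -0.8
endloop
endfacet
facet normal 0.821 0.374 -0.431
outer loop
vertex -1.938 -2.497 -1.178
vertex -1.925 -2.09 -0.8
vertex -0.859 -3.361 0.127
endloop
endfacet
facet normal -0.795 0.426 -0.433
outer loop
vertex -1.925 -2.09 -0.8
vertex -2.281 -2.599 -0.647
vertex -2.18 -2.066 -0.308
endloop
endfacet
facet normal 0.621 0.730 0.286
outer loop
vertex -1.925 -2.09 -0.8
vertex -2.18 -2.066 -0.308
vertex -0.859 -3.361 0.127
endloop
endfacet
facet normal -0.795 0.426 -0.433
outer loop
vertex -2.18 -2.066 -0.308
vertex -2.281 -2.599 -0.647
vertex -2.511 -2.443 -0.071
endloop
endfacet
facet normal 0.137 0.438 0.888
outer loop
vertex -2.18 -2.066 -0.308
vertex -2.511 -2.443 -0.071
vertex -0.859 -3.361 0.127
endloop
endfacet
facet normal -0.795 0.426 -0.433
outer loop
vertex -2.511 -2.443 -0.071
vertex -2.281 -2.599 -0.647
vertex -2.669 -2.938 -0.268
endloop
endfacet
facet normal -0.267 -0.282 0.922
outer loop
vertex -2.511 -2.443 -0.071
vertex -2.669 -2.938 -0.268
vertex -0.859 -3.361 0.127
endloop
endfacet
facet normal -0.795 0.427 -0.432
outer loop
vertex -2.669 -2.938 -0.268
vertex -2.281 -2.599 -0.647
vertex -2.535 -3.177 -0.751
endloop
endfacet
facet normal -0.286 -0.888 0.360
outer loop
vertex -2.669 -2.938 -0.268
vertex -2.535 -3.177 -0.751
vertex -0.859 -3.361 0.127
endloop
endfacet
facet normal -0.794 0.427 -0.433
outer loop
vertex -2.535 -3.177 -0.751
vertex -2.281 -2.599 -0.647
vertex -2.209 -2.981 -1.155
endloop
endfacet
facet normal 0.094 -0.923 -0.372
outer loop
vertex -2.535 -3.177 -0.751
vertex -2.209 -2.981 -1.155
vertex -0.859 -3.361 0.127
endloop
endfacet
facet normal -0.795 0.425 -0.432
outer loop
vertex -2.209 -2.981 -1.155
vertex -2.281 -2.599 -0.647
vertex -1.938 -2.497 -1.178
endloop
endfacet
facet normal 0.586 -0.363 -0.725
outer loop
vertex -2.209 -2.981 -1.155
vertex -1.938 -2.497 -1.178
vertex -0.859 -3.361 0.127
endloop
endfacet
facet normal 0.619 0.228 -0.751
outer loop
vertex 2.462 0.228 -0.567
vertex 2.192 -0.169 -0.91
vertex 2.001 0.389 -0.898
endloop
endfacet
facet normal -0.149 0.791 0.593
outer loop
vertex 2.462 0.228 -0.567
vertex 2.001 0.389 -0.898
vertex 1.368 -0.471 0.09
endloop
endfacet
facet normal 0.619 0.228 -0.751
outer loop
vertex 2.001 0.389 -0.898
vertex 2.192 -0.169 -0.91
vertex 1.731 -0.008 -1.241
endloop
endfacet
facet normal -0.817 0.576 -0.023
outer loop
vertex 2.001 0.389 -0.898
vertex 1.731 -0.008 -1.241
vertex 1.368 -0.471 0.09
endloop
endfacet
facet normal 0.619 0.227 -0.752
outer loop
vertex 1.731 -0.008 -1.241
vertex 2.192 -0.169 -0.91
vertex 1.922 -0.566 -1.252
endloop
endfacet
facet normal -0.890 -0.298 -0.346
outer loop
vertex 1.731 -0.008 -1.241
vertex 1.922 -0.566 -1.252
vertex 1.368 -0.471 0.09
endloop
endfacet
facet normal 0.619 0.227 -0.752
outer loop
vertex 1.922 -0.566 -1.252
vertex 2.192 -0.169 -0.91
vertex 2.383 -0.727 -0.921
endloop
endfacet
facet normal -0.294 -0.954 -0.054
outer loop
vertex 1.922 -0.566 -1.252
vertex 2.383 -0.727 -0.921
vertex 1.368 -0.471 0.09
endloop
endfacet
facet normal 0.620 0.227 -0.751
outer loop
vertex 2.383 -0.727 -0.921
vertex 2.192 -0.169 -0.91
vertex 2.653 -0.33 -0.578
endloop
endfacet
facet normal 0.373 -0.739 0.561
outer loop
vertex 2.383 -0.727 -0.921
vertex 2.653 -0.33 -0.578
vertex 1.368 -0.471 0.09
endloop
endfacet
facet normal 0.620 0.227 -0.751
outer loop
vertex 2.653 -0.33 -0.578
vertex 2.192 -0.169 -0.91
vertex 2.462 0.228 -0.567
endloop
endfacet
facet normal 0.445 0.135 0.885
outer loop
vertex 2.653 -0.33 -0.578
vertex 2.462 0.228 -0.567
vertex 1.368 -0.471 0.09
endloop
endfacet

endsolid


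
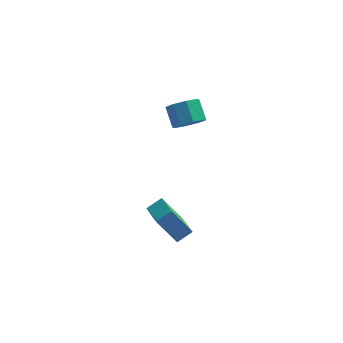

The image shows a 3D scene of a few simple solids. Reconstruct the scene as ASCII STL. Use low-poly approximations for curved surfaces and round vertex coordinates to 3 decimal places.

solid 
facet normal -0.531 -0.013 0.847
outer loop
vertex -2.899 0.111 -2.71
vertex -3.508 1.524 -3.071
vertex -3.638 -0.328 -3.18
endloop
endfacet
facet normal 0.386 -0.894 0.229
outer loop
vertex -2.592 -0.304 -4.849
vertex -2.899 0.111 -2.71
vertex -3.638 -0.328 -3.18
endloop
endfacet
facet normal -0.531 -0.013 0.847
outer loop
vertex -3.638 -0.328 -3.18
vertex -3.508 1.524 -3.071
vertex -4.247 1.085 -3.541
endloop
endfacet
facet normal -0.755 -0.448 -0.479
outer loop
vertex -4.247 1.085 -3.541
vertex -2.592 -0.304 -4.849
vertex -3.638 -0.328 -3.18
endloop
endfacet
facet normal 0.755 0.448 0.479
outer loop
vertex -2.899 0.111 -2.71
vertex -2.462 1.548 -4.74
vertex -3.508 1.524 -3.071
endloop
endfacet
facet normal 0.386 -0.894 0.229
outer loop
vertex -1.853 0.135 -4.379
vertex -2.899 0.111 -2.71
vertex -2.592 -0.304 -4.849
endloop
endfacet
facet normal 0.755 0.448 0.479
outer loop
vertex -1.853 0.135 -4.379
vertex -2.462 1.548 -4.74
vertex -2.899 0.111 -2.71
endloop
endfacet
facet normal -0.386 0.894 -0.229
outer loop
vertex -3.508 1.524 -3.071
vertex -2.462 1.548 -4.74
vertex -4.247 1.085 -3.541
endloop
endfacet
facet normal -0.755 -0.448 -0.479
outer loop
vertex -3.201 1.109 -5.21
vertex -2.592 -0.304 -4.849
vertex -4.247 1.085 -3.541
endloop
endfacet
facet normal -0.386 0.894 -0.229
outer loop
vertex -4.247 1.085 -3.541
vertex -2.462 1.548 -4.74
vertex -3.201 1.109 -5.21
endloop
endfacet
facet normal 0.531 0.013 -0.847
outer loop
vertex -3.201 1.109 -5.21
vertex -1.853 0.135 -4.379
vertex -2.592 -0.304 -4.849
endloop
endfacet
facet normal 0.531 0.013 -0.847
outer loop
vertex -2.462 1.548 -4.74
vertex -1.853 0.135 -4.379
vertex -3.201 1.109 -5.21
endloop
endfacet
facet normal 0.323 -0.691 -0.647
outer loop
vertex -1.791 3.677 1.244
vertex -2.213 3.038 1.716
vertex -2.438 3.575 1.03
endloop
endfacet
facet normal 0.119 0.707 -0.697
outer loop
vertex -1.791 3.677 1.244
vertex -2.438 3.575 1.03
vertex -2.204 4.562 2.072
endloop
endfacet
facet normal 0.119 0.707 -0.697
outer loop
vertex -2.204 4.562 2.072
vertex -2.438 3.575 1.03
vertex -2.851 4.46 1.858
endloop
endfacet
facet normal -0.323 0.691 0.647
outer loop
vertex -2.204 4.562 2.072
vertex -2.851 4.46 1.858
vertex -2.627 3.922 2.544
endloop
endfacet
facet normal 0.322 -0.691 -0.647
outer loop
vertex -2.438 3.575 1.03
vertex -2.213 3.038 1.716
vertex -2.953 3.159 1.218
endloop
endfacet
facet normal -0.580 0.396 -0.712
outer loop
vertex -2.438 3.575 1.03
vertex -2.953 3.159 1.218
vertex -2.851 4.46 1.858
endloop
endfacet
facet normal -0.580 0.396 -0.712
outer loop
vertex -2.851 4.46 1.858
vertex -2.953 3.159 1.218
vertex -3.366 4.043 2.046
endloop
endfacet
facet normal -0.323 0.691 0.647
outer loop
vertex -2.851 4.46 1.858
vertex -3.366 4.043 2.046
vertex -2.627 3.922 2.544
endloop
endfacet
facet normal 0.323 -0.690 -0.648
outer loop
vertex -2.953 3.159 1.218
vertex -2.213 3.038 1.716
vertex -3.035 2.671 1.697
endloop
endfacet
facet normal -0.939 -0.147 -0.311
outer loop
vertex -2.953 3.159 1.218
vertex -3.035 2.671 1.697
vertex -3.366 4.043 2.046
endloop
endfacet
facet normal -0.939 -0.147 -0.311
outer loop
vertex -3.366 4.043 2.046
vertex -3.035 2.671 1.697
vertex -3.448 3.555 2.525
endloop
endfacet
facet normal -0.323 0.690 0.648
outer loop
vertex -3.366 4.043 2.046
vertex -3.448 3.555 2.525
vertex -2.627 3.922 2.544
endloop
endfacet
facet normal 0.323 -0.691 -0.647
outer loop
vertex -3.035 2.671 1.697
vertex -2.213 3.038 1.716
vertex -2.636 2.398 2.188
endloop
endfacet
facet normal -0.749 -0.605 0.272
outer loop
vertex -3.035 2.671 1.697
vertex -2.636 2.398 2.188
vertex -3.448 3.555 2.525
endloop
endfacet
facet normal -0.748 -0.605 0.273
outer loop
vertex -3.448 3.555 2.525
vertex -2.636 2.398 2.188
vertex -3.049 3.283 3.016
endloop
endfacet
facet normal -0.324 0.691 0.646
outer loop
vertex -3.448 3.555 2.525
vertex -3.049 3.283 3.016
vertex -2.627 3.922 2.544
endloop
endfacet
facet normal 0.323 -0.691 -0.647
outer loop
vertex -2.636 2.398 2.188
vertex -2.213 3.038 1.716
vertex -1.989 2.5 2.402
endloop
endfacet
facet normal -0.119 -0.707 0.697
outer loop
vertex -2.636 2.398 2.188
vertex -1.989 2.5 2.402
vertex -3.049 3.283 3.016
endloop
endfacet
facet normal -0.119 -0.707 0.697
outer loop
vertex -3.049 3.283 3.016
vertex -1.989 2.5 2.402
vertex -2.402 3.385 3.23
endloop
endfacet
facet normal -0.323 0.691 0.647
outer loop
vertex -3.049 3.283 3.016
vertex -2.402 3.385 3.23
vertex -2.627 3.922 2.544
endloop
endfacet
facet normal 0.323 -0.691 -0.647
outer loop
vertex -1.989 2.5 2.402
vertex -2.213 3.038 1.716
vertex -1.474 2.917 2.214
endloop
endfacet
facet normal 0.580 -0.395 0.712
outer loop
vertex -1.989 2.5 2.402
vertex -1.474 2.917 2.214
vertex -2.402 3.385 3.23
endloop
endfacet
facet normal 0.580 -0.396 0.712
outer loop
vertex -2.402 3.385 3.23
vertex -1.474 2.917 2.214
vertex -1.887 3.801 3.042
endloop
endfacet
facet normal -0.322 0.691 0.647
outer loop
vertex -2.402 3.385 3.23
vertex -1.887 3.801 3.042
vertex -2.627 3.922 2.544
endloop
endfacet
facet normal 0.323 -0.690 -0.648
outer loop
vertex -1.474 2.917 2.214
vertex -2.213 3.038 1.716
vertex -1.392 3.405 1.735
endloop
endfacet
facet normal 0.939 0.147 0.311
outer loop
vertex -1.474 2.917 2.214
vertex -1.392 3.405 1.735
vertex -1.887 3.801 3.042
endloop
endfacet
facet normal 0.939 0.147 0.311
outer loop
vertex -1.887 3.801 3.042
vertex -1.392 3.405 1.735
vertex -1.805 4.289 2.563
endloop
endfacet
facet normal -0.323 0.690 0.648
outer loop
vertex -1.887 3.801 3.042
vertex -1.805 4.289 2.563
vertex -2.627 3.922 2.544
endloop
endfacet
facet normal 0.324 -0.691 -0.646
outer loop
vertex -1.392 3.405 1.735
vertex -2.213 3.038 1.716
vertex -1.791 3.677 1.244
endloop
endfacet
facet normal 0.748 0.605 -0.273
outer loop
vertex -1.392 3.405 1.735
vertex -1.791 3.677 1.244
vertex -1.805 4.289 2.563
endloop
endfacet
facet normal 0.749 0.604 -0.272
outer loop
vertex -1.805 4.289 2.563
vertex -1.791 3.677 1.244
vertex -2.204 4.562 2.072
endloop
endfacet
facet normal -0.323 0.691 0.647
outer loop
vertex -1.805 4.289 2.563
vertex -2.204 4.562 2.072
vertex -2.627 3.922 2.544
endloop
endfacet

endsolid


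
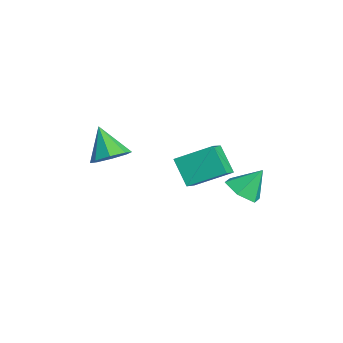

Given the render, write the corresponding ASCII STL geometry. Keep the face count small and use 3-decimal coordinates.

solid 
facet normal -0.638 -0.214 0.740
outer loop
vertex 2.781 2.099 -1.062
vertex 1.915 2.643 -1.652
vertex 2.371 0.592 -1.851
endloop
endfacet
facet normal 0.733 -0.461 0.500
outer loop
vertex 3.285 0.897 -2.908
vertex 2.781 2.099 -1.062
vertex 2.371 0.592 -1.851
endloop
endfacet
facet normal -0.638 -0.214 0.739
outer loop
vertex 2.371 0.592 -1.851
vertex 1.915 2.643 -1.652
vertex 1.506 1.135 -2.441
endloop
endfacet
facet normal -0.234 -0.862 -0.451
outer loop
vertex 1.506 1.135 -2.441
vertex 3.285 0.897 -2.908
vertex 2.371 0.592 -1.851
endloop
endfacet
facet normal 0.234 0.861 0.451
outer loop
vertex 2.781 2.099 -1.062
vertex 2.829 2.948 -2.709
vertex 1.915 2.643 -1.652
endloop
endfacet
facet normal 0.733 -0.461 0.500
outer loop
vertex 3.694 2.405 -2.119
vertex 2.781 2.099 -1.062
vertex 3.285 0.897 -2.908
endloop
endfacet
facet normal 0.233 0.862 0.451
outer loop
vertex 3.694 2.405 -2.119
vertex 2.829 2.948 -2.709
vertex 2.781 2.099 -1.062
endloop
endfacet
facet normal -0.733 0.461 -0.501
outer loop
vertex 1.915 2.643 -1.652
vertex 2.829 2.948 -2.709
vertex 1.506 1.135 -2.441
endloop
endfacet
facet normal -0.234 -0.861 -0.451
outer loop
vertex 2.419 1.441 -3.498
vertex 3.285 0.897 -2.908
vertex 1.506 1.135 -2.441
endloop
endfacet
facet normal -0.733 0.461 -0.500
outer loop
vertex 1.506 1.135 -2.441
vertex 2.829 2.948 -2.709
vertex 2.419 1.441 -3.498
endloop
endfacet
facet normal 0.638 0.214 -0.740
outer loop
vertex 2.419 1.441 -3.498
vertex 3.694 2.405 -2.119
vertex 3.285 0.897 -2.908
endloop
endfacet
facet normal 0.638 0.213 -0.739
outer loop
vertex 2.829 2.948 -2.709
vertex 3.694 2.405 -2.119
vertex 2.419 1.441 -3.498
endloop
endfacet
facet normal -0.021 -0.607 -0.794
outer loop
vertex 4.462 2.624 -2.897
vertex 3.746 3.04 -3.196
vertex 4.547 3.318 -3.43
endloop
endfacet
facet normal 0.877 0.221 0.427
outer loop
vertex 4.462 2.624 -2.897
vertex 4.547 3.318 -3.43
vertex 3.774 3.86 -2.124
endloop
endfacet
facet normal -0.021 -0.608 -0.794
outer loop
vertex 4.547 3.318 -3.43
vertex 3.746 3.04 -3.196
vertex 3.831 3.734 -3.73
endloop
endfacet
facet normal 0.517 0.855 -0.049
outer loop
vertex 4.547 3.318 -3.43
vertex 3.831 3.734 -3.73
vertex 3.774 3.86 -2.124
endloop
endfacet
facet normal -0.021 -0.608 -0.794
outer loop
vertex 3.831 3.734 -3.73
vertex 3.746 3.04 -3.196
vertex 3.03 3.455 -3.495
endloop
endfacet
facet normal -0.350 0.933 -0.086
outer loop
vertex 3.831 3.734 -3.73
vertex 3.03 3.455 -3.495
vertex 3.774 3.86 -2.124
endloop
endfacet
facet normal -0.021 -0.608 -0.794
outer loop
vertex 3.03 3.455 -3.495
vertex 3.746 3.04 -3.196
vertex 2.945 2.761 -2.961
endloop
endfacet
facet normal -0.856 0.377 0.353
outer loop
vertex 3.03 3.455 -3.495
vertex 2.945 2.761 -2.961
vertex 3.774 3.86 -2.124
endloop
endfacet
facet normal -0.021 -0.607 -0.794
outer loop
vertex 2.945 2.761 -2.961
vertex 3.746 3.04 -3.196
vertex 3.661 2.345 -2.662
endloop
endfacet
facet normal -0.496 -0.258 0.829
outer loop
vertex 2.945 2.761 -2.961
vertex 3.661 2.345 -2.662
vertex 3.774 3.86 -2.124
endloop
endfacet
facet normal -0.021 -0.607 -0.794
outer loop
vertex 3.661 2.345 -2.662
vertex 3.746 3.04 -3.196
vertex 4.462 2.624 -2.897
endloop
endfacet
facet normal 0.371 -0.335 0.866
outer loop
vertex 3.661 2.345 -2.662
vertex 4.462 2.624 -2.897
vertex 3.774 3.86 -2.124
endloop
endfacet
facet normal 0.625 0.168 -0.762
outer loop
vertex 2.774 -1.448 -0.914
vertex 2.263 -1.904 -1.434
vertex 2.317 -1.077 -1.207
endloop
endfacet
facet normal 0.042 0.650 0.758
outer loop
vertex 2.774 -1.448 -0.914
vertex 2.317 -1.077 -1.207
vertex 1.257 -2.176 -0.206
endloop
endfacet
facet normal 0.624 0.169 -0.763
outer loop
vertex 2.317 -1.077 -1.207
vertex 2.263 -1.904 -1.434
vertex 1.828 -1.19 -1.632
endloop
endfacet
facet normal -0.491 0.796 0.354
outer loop
vertex 2.317 -1.077 -1.207
vertex 1.828 -1.19 -1.632
vertex 1.257 -2.176 -0.206
endloop
endfacet
facet normal 0.624 0.169 -0.763
outer loop
vertex 1.828 -1.19 -1.632
vertex 2.263 -1.904 -1.434
vertex 1.593 -1.721 -1.942
endloop
endfacet
facet normal -0.899 0.433 -0.060
outer loop
vertex 1.828 -1.19 -1.632
vertex 1.593 -1.721 -1.942
vertex 1.257 -2.176 -0.206
endloop
endfacet
facet normal 0.624 0.169 -0.763
outer loop
vertex 1.593 -1.721 -1.942
vertex 2.263 -1.904 -1.434
vertex 1.751 -2.36 -1.954
endloop
endfacet
facet normal -0.943 -0.229 -0.242
outer loop
vertex 1.593 -1.721 -1.942
vertex 1.751 -2.36 -1.954
vertex 1.257 -2.176 -0.206
endloop
endfacet
facet normal 0.625 0.168 -0.763
outer loop
vertex 1.751 -2.36 -1.954
vertex 2.263 -1.904 -1.434
vertex 2.209 -2.732 -1.661
endloop
endfacet
facet normal -0.595 -0.799 -0.084
outer loop
vertex 1.751 -2.36 -1.954
vertex 2.209 -2.732 -1.661
vertex 1.257 -2.176 -0.206
endloop
endfacet
facet normal 0.625 0.168 -0.762
outer loop
vertex 2.209 -2.732 -1.661
vertex 2.263 -1.904 -1.434
vertex 2.698 -2.619 -1.235
endloop
endfacet
facet normal -0.061 -0.945 0.321
outer loop
vertex 2.209 -2.732 -1.661
vertex 2.698 -2.619 -1.235
vertex 1.257 -2.176 -0.206
endloop
endfacet
facet normal 0.625 0.168 -0.762
outer loop
vertex 2.698 -2.619 -1.235
vertex 2.263 -1.904 -1.434
vertex 2.932 -2.087 -0.926
endloop
endfacet
facet normal 0.347 -0.581 0.736
outer loop
vertex 2.698 -2.619 -1.235
vertex 2.932 -2.087 -0.926
vertex 1.257 -2.176 -0.206
endloop
endfacet
facet normal 0.625 0.169 -0.762
outer loop
vertex 2.932 -2.087 -0.926
vertex 2.263 -1.904 -1.434
vertex 2.774 -1.448 -0.914
endloop
endfacet
facet normal 0.390 0.079 0.917
outer loop
vertex 2.932 -2.087 -0.926
vertex 2.774 -1.448 -0.914
vertex 1.257 -2.176 -0.206
endloop
endfacet

endsolid


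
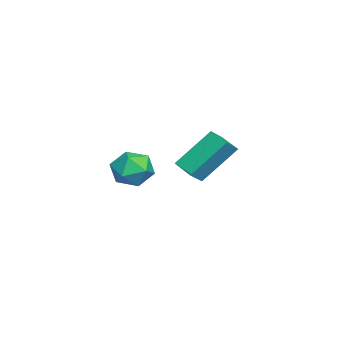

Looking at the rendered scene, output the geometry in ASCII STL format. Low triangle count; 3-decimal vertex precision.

solid 
facet normal -0.705 0.397 -0.587
outer loop
vertex -4.042 3.201 2.265
vertex -3.417 3.842 1.948
vertex -3.522 1.976 0.813
endloop
endfacet
facet normal -0.658 -0.675 0.333
outer loop
vertex -2.923 1.638 1.312
vertex -4.042 3.201 2.265
vertex -3.522 1.976 0.813
endloop
endfacet
facet normal -0.705 0.397 -0.587
outer loop
vertex -3.522 1.976 0.813
vertex -3.417 3.842 1.948
vertex -2.897 2.617 0.496
endloop
endfacet
facet normal 0.264 -0.622 -0.738
outer loop
vertex -2.897 2.617 0.496
vertex -2.923 1.638 1.312
vertex -3.522 1.976 0.813
endloop
endfacet
facet normal -0.264 0.622 0.738
outer loop
vertex -4.042 3.201 2.265
vertex -2.818 3.504 2.447
vertex -3.417 3.842 1.948
endloop
endfacet
facet normal -0.658 -0.675 0.333
outer loop
vertex -3.443 2.863 2.764
vertex -4.042 3.201 2.265
vertex -2.923 1.638 1.312
endloop
endfacet
facet normal -0.264 0.622 0.738
outer loop
vertex -3.443 2.863 2.764
vertex -2.818 3.504 2.447
vertex -4.042 3.201 2.265
endloop
endfacet
facet normal 0.658 0.675 -0.333
outer loop
vertex -3.417 3.842 1.948
vertex -2.818 3.504 2.447
vertex -2.897 2.617 0.496
endloop
endfacet
facet normal 0.264 -0.622 -0.738
outer loop
vertex -2.298 2.279 0.995
vertex -2.923 1.638 1.312
vertex -2.897 2.617 0.496
endloop
endfacet
facet normal 0.658 0.675 -0.333
outer loop
vertex -2.897 2.617 0.496
vertex -2.818 3.504 2.447
vertex -2.298 2.279 0.995
endloop
endfacet
facet normal 0.705 -0.397 0.587
outer loop
vertex -2.298 2.279 0.995
vertex -3.443 2.863 2.764
vertex -2.923 1.638 1.312
endloop
endfacet
facet normal 0.705 -0.397 0.587
outer loop
vertex -2.818 3.504 2.447
vertex -3.443 2.863 2.764
vertex -2.298 2.279 0.995
endloop
endfacet
facet normal 0.109 0.962 0.250
outer loop
vertex 0.815 1.494 2.244
vertex 0.825 1.284 3.048
vertex 1.535 1.315 2.618
endloop
endfacet
facet normal 0.406 0.829 -0.385
outer loop
vertex 0.815 1.494 2.244
vertex 1.535 1.315 2.618
vertex 1.384 1.033 1.852
endloop
endfacet
facet normal -0.101 0.569 -0.816
outer loop
vertex 0.815 1.494 2.244
vertex 1.384 1.033 1.852
vertex 0.581 0.827 1.808
endloop
endfacet
facet normal -0.712 0.542 -0.447
outer loop
vertex 0.815 1.494 2.244
vertex 0.581 0.827 1.808
vertex 0.235 0.982 2.547
endloop
endfacet
facet normal -0.582 0.785 0.212
outer loop
vertex 0.815 1.494 2.244
vertex 0.235 0.982 2.547
vertex 0.825 1.284 3.048
endloop
endfacet
facet normal 0.900 0.321 -0.296
outer loop
vertex 1.384 1.033 1.852
vertex 1.535 1.315 2.618
vertex 1.745 0.538 2.413
endloop
endfacet
facet normal 0.420 0.537 0.732
outer loop
vertex 1.535 1.315 2.618
vertex 0.825 1.284 3.048
vertex 1.399 0.693 3.152
endloop
endfacet
facet normal -0.698 0.251 0.671
outer loop
vertex 0.825 1.284 3.048
vertex 0.235 0.982 2.547
vertex 0.596 0.487 3.108
endloop
endfacet
facet normal -0.908 -0.141 -0.395
outer loop
vertex 0.235 0.982 2.547
vertex 0.581 0.827 1.808
vertex 0.445 0.205 2.342
endloop
endfacet
facet normal 0.079 -0.097 -0.992
outer loop
vertex 0.581 0.827 1.808
vertex 1.384 1.033 1.852
vertex 1.155 0.236 1.912
endloop
endfacet
facet normal 0.712 -0.542 0.447
outer loop
vertex 1.165 0.026 2.716
vertex 1.745 0.538 2.413
vertex 1.399 0.693 3.152
endloop
endfacet
facet normal 0.101 -0.569 0.816
outer loop
vertex 1.165 0.026 2.716
vertex 1.399 0.693 3.152
vertex 0.596 0.487 3.108
endloop
endfacet
facet normal -0.406 -0.829 0.385
outer loop
vertex 1.165 0.026 2.716
vertex 0.596 0.487 3.108
vertex 0.445 0.205 2.342
endloop
endfacet
facet normal -0.109 -0.962 -0.250
outer loop
vertex 1.165 0.026 2.716
vertex 0.445 0.205 2.342
vertex 1.155 0.236 1.912
endloop
endfacet
facet normal 0.582 -0.785 -0.212
outer loop
vertex 1.165 0.026 2.716
vertex 1.155 0.236 1.912
vertex 1.745 0.538 2.413
endloop
endfacet
facet normal 0.908 0.141 0.395
outer loop
vertex 1.399 0.693 3.152
vertex 1.745 0.538 2.413
vertex 1.535 1.315 2.618
endloop
endfacet
facet normal -0.079 0.097 0.992
outer loop
vertex 0.596 0.487 3.108
vertex 1.399 0.693 3.152
vertex 0.825 1.284 3.048
endloop
endfacet
facet normal -0.900 -0.321 0.296
outer loop
vertex 0.445 0.205 2.342
vertex 0.596 0.487 3.108
vertex 0.235 0.982 2.547
endloop
endfacet
facet normal -0.420 -0.537 -0.732
outer loop
vertex 1.155 0.236 1.912
vertex 0.445 0.205 2.342
vertex 0.581 0.827 1.808
endloop
endfacet
facet normal 0.698 -0.251 -0.671
outer loop
vertex 1.745 0.538 2.413
vertex 1.155 0.236 1.912
vertex 1.384 1.033 1.852
endloop
endfacet

endsolid


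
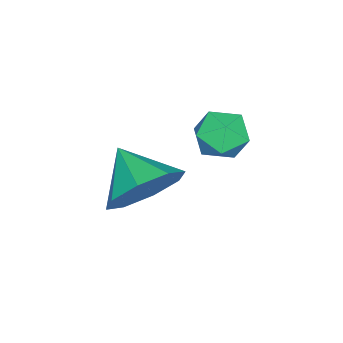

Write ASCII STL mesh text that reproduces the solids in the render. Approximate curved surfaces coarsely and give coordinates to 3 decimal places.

solid 
facet normal -0.239 0.858 -0.454
outer loop
vertex -3.137 0.604 -2.35
vertex -3.817 0.604 -1.993
vertex -3.211 0.945 -1.667
endloop
endfacet
facet normal 0.467 0.810 -0.354
outer loop
vertex -3.137 0.604 -2.35
vertex -3.211 0.945 -1.667
vertex -2.59 0.521 -1.819
endloop
endfacet
facet normal 0.696 0.220 -0.683
outer loop
vertex -3.137 0.604 -2.35
vertex -2.59 0.521 -1.819
vertex -2.811 -0.082 -2.239
endloop
endfacet
facet normal 0.134 -0.096 -0.986
outer loop
vertex -3.137 0.604 -2.35
vertex -2.811 -0.082 -2.239
vertex -3.569 -0.03 -2.347
endloop
endfacet
facet normal -0.444 0.298 -0.845
outer loop
vertex -3.137 0.604 -2.35
vertex -3.569 -0.03 -2.347
vertex -3.817 0.604 -1.993
endloop
endfacet
facet normal 0.585 0.733 0.346
outer loop
vertex -2.59 0.521 -1.819
vertex -3.211 0.945 -1.667
vertex -2.931 0.47 -1.133
endloop
endfacet
facet normal -0.555 0.811 0.183
outer loop
vertex -3.211 0.945 -1.667
vertex -3.817 0.604 -1.993
vertex -3.689 0.522 -1.241
endloop
endfacet
facet normal -0.888 -0.097 -0.449
outer loop
vertex -3.817 0.604 -1.993
vertex -3.569 -0.03 -2.347
vertex -3.91 -0.081 -1.661
endloop
endfacet
facet normal 0.046 -0.734 -0.677
outer loop
vertex -3.569 -0.03 -2.347
vertex -2.811 -0.082 -2.239
vertex -3.289 -0.505 -1.813
endloop
endfacet
facet normal 0.957 -0.221 -0.187
outer loop
vertex -2.811 -0.082 -2.239
vertex -2.59 0.521 -1.819
vertex -2.683 -0.164 -1.487
endloop
endfacet
facet normal -0.134 0.096 0.986
outer loop
vertex -3.363 -0.164 -1.13
vertex -2.931 0.47 -1.133
vertex -3.689 0.522 -1.241
endloop
endfacet
facet normal -0.696 -0.220 0.683
outer loop
vertex -3.363 -0.164 -1.13
vertex -3.689 0.522 -1.241
vertex -3.91 -0.081 -1.661
endloop
endfacet
facet normal -0.467 -0.810 0.354
outer loop
vertex -3.363 -0.164 -1.13
vertex -3.91 -0.081 -1.661
vertex -3.289 -0.505 -1.813
endloop
endfacet
facet normal 0.239 -0.858 0.454
outer loop
vertex -3.363 -0.164 -1.13
vertex -3.289 -0.505 -1.813
vertex -2.683 -0.164 -1.487
endloop
endfacet
facet normal 0.444 -0.298 0.845
outer loop
vertex -3.363 -0.164 -1.13
vertex -2.683 -0.164 -1.487
vertex -2.931 0.47 -1.133
endloop
endfacet
facet normal -0.046 0.734 0.677
outer loop
vertex -3.689 0.522 -1.241
vertex -2.931 0.47 -1.133
vertex -3.211 0.945 -1.667
endloop
endfacet
facet normal -0.957 0.221 0.187
outer loop
vertex -3.91 -0.081 -1.661
vertex -3.689 0.522 -1.241
vertex -3.817 0.604 -1.993
endloop
endfacet
facet normal -0.585 -0.733 -0.346
outer loop
vertex -3.289 -0.505 -1.813
vertex -3.91 -0.081 -1.661
vertex -3.569 -0.03 -2.347
endloop
endfacet
facet normal 0.555 -0.811 -0.183
outer loop
vertex -2.683 -0.164 -1.487
vertex -3.289 -0.505 -1.813
vertex -2.811 -0.082 -2.239
endloop
endfacet
facet normal 0.888 0.097 0.449
outer loop
vertex -2.931 0.47 -1.133
vertex -2.683 -0.164 -1.487
vertex -2.59 0.521 -1.819
endloop
endfacet
facet normal 0.430 0.741 -0.516
outer loop
vertex -0.345 -0.473 -1.585
vertex -1.018 -0.616 -2.351
vertex -0.996 -0.036 -1.5
endloop
endfacet
facet normal 0.053 -0.113 0.992
outer loop
vertex -0.345 -0.473 -1.585
vertex -0.996 -0.036 -1.5
vertex -1.602 -1.624 -1.649
endloop
endfacet
facet normal 0.430 0.741 -0.516
outer loop
vertex -0.996 -0.036 -1.5
vertex -1.018 -0.616 -2.351
vertex -1.66 0.061 -1.914
endloop
endfacet
facet normal -0.513 0.116 0.850
outer loop
vertex -0.996 -0.036 -1.5
vertex -1.66 0.061 -1.914
vertex -1.602 -1.624 -1.649
endloop
endfacet
facet normal 0.430 0.741 -0.516
outer loop
vertex -1.66 0.061 -1.914
vertex -1.018 -0.616 -2.351
vertex -1.948 -0.239 -2.584
endloop
endfacet
facet normal -0.923 0.029 0.384
outer loop
vertex -1.66 0.061 -1.914
vertex -1.948 -0.239 -2.584
vertex -1.602 -1.624 -1.649
endloop
endfacet
facet normal 0.430 0.741 -0.517
outer loop
vertex -1.948 -0.239 -2.584
vertex -1.018 -0.616 -2.351
vertex -1.691 -0.76 -3.117
endloop
endfacet
facet normal -0.936 -0.325 -0.134
outer loop
vertex -1.948 -0.239 -2.584
vertex -1.691 -0.76 -3.117
vertex -1.602 -1.624 -1.649
endloop
endfacet
facet normal 0.429 0.741 -0.516
outer loop
vertex -1.691 -0.76 -3.117
vertex -1.018 -0.616 -2.351
vertex -1.04 -1.196 -3.202
endloop
endfacet
facet normal -0.545 -0.736 -0.400
outer loop
vertex -1.691 -0.76 -3.117
vertex -1.04 -1.196 -3.202
vertex -1.602 -1.624 -1.649
endloop
endfacet
facet normal 0.430 0.741 -0.516
outer loop
vertex -1.04 -1.196 -3.202
vertex -1.018 -0.616 -2.351
vertex -0.376 -1.293 -2.788
endloop
endfacet
facet normal 0.020 -0.966 -0.259
outer loop
vertex -1.04 -1.196 -3.202
vertex -0.376 -1.293 -2.788
vertex -1.602 -1.624 -1.649
endloop
endfacet
facet normal 0.430 0.741 -0.516
outer loop
vertex -0.376 -1.293 -2.788
vertex -1.018 -0.616 -2.351
vertex -0.088 -0.993 -2.118
endloop
endfacet
facet normal 0.431 -0.878 0.208
outer loop
vertex -0.376 -1.293 -2.788
vertex -0.088 -0.993 -2.118
vertex -1.602 -1.624 -1.649
endloop
endfacet
facet normal 0.430 0.741 -0.516
outer loop
vertex -0.088 -0.993 -2.118
vertex -1.018 -0.616 -2.351
vertex -0.345 -0.473 -1.585
endloop
endfacet
facet normal 0.444 -0.525 0.726
outer loop
vertex -0.088 -0.993 -2.118
vertex -0.345 -0.473 -1.585
vertex -1.602 -1.624 -1.649
endloop
endfacet

endsolid
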